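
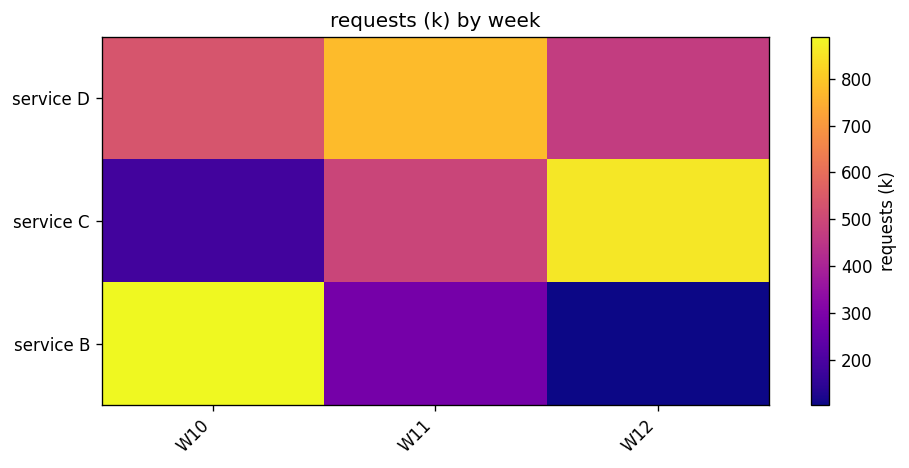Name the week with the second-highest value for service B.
Top 3 for service B: W10 ≈ 900, W11 ≈ 300, W12 ≈ 100.

W11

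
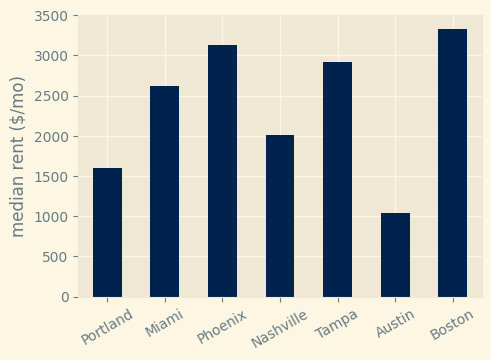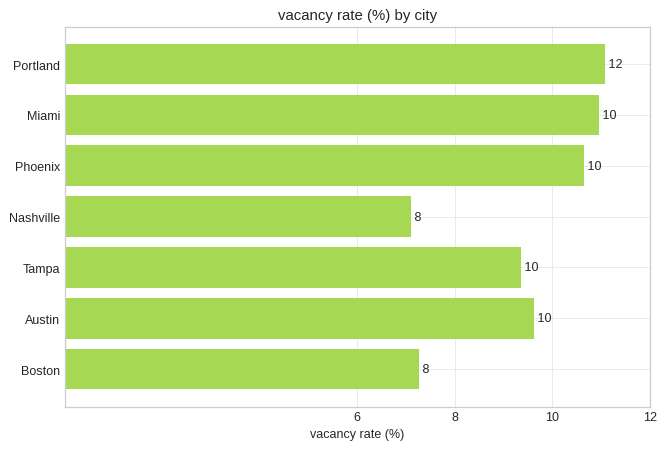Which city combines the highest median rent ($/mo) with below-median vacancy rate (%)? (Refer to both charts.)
Boston

Chart 2 median vacancy rate (%) ≈ 10; below-median cities: Nashville, Tampa, Boston. Among those, Boston has the highest median rent ($/mo) (≈ 3500).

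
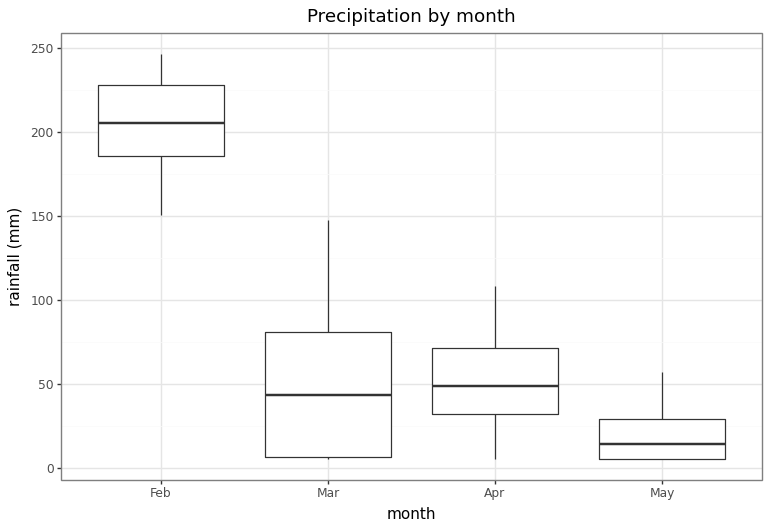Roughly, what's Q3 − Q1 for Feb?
≈ 40

Q3 ≈ 220, Q1 ≈ 180; IQR ≈ 40.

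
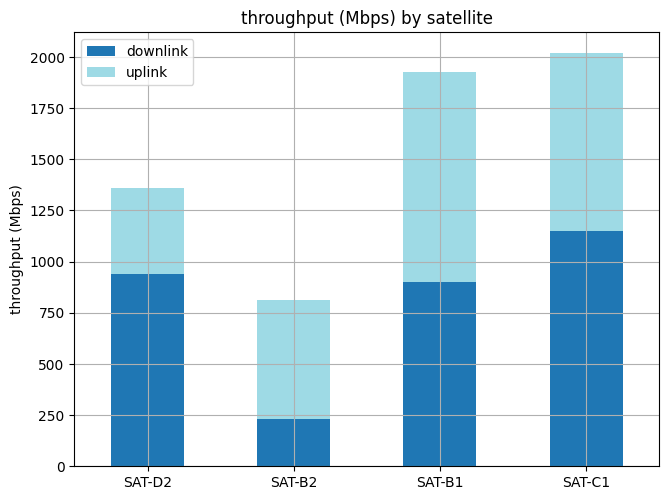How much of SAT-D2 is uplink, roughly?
≈ 400

uplink top ≈ 1400, bottom ≈ 1000; segment ≈ 400.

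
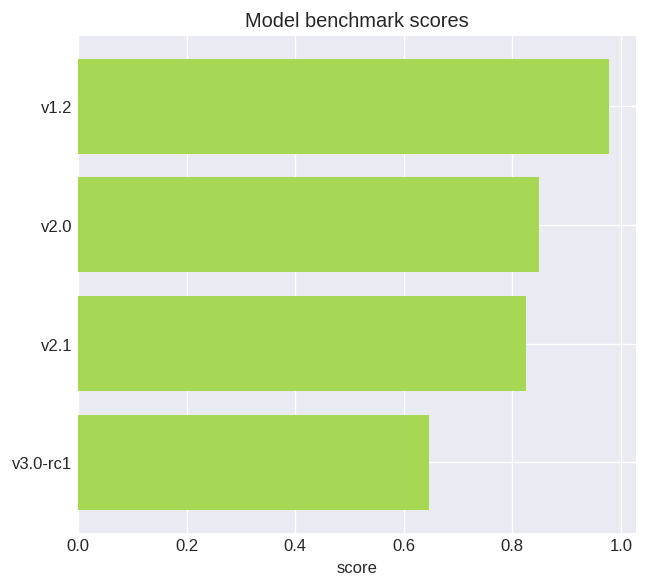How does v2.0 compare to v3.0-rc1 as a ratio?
v2.0 ≈ 0.8, v3.0-rc1 ≈ 0.6; 0.8/0.6 ≈ 1.33.

≈ 1.33×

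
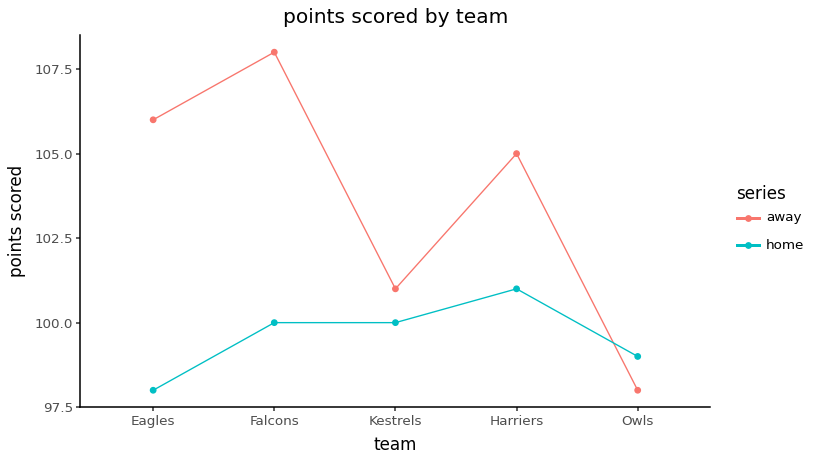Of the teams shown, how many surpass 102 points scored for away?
Above 102: Eagles, Falcons, Harriers.

3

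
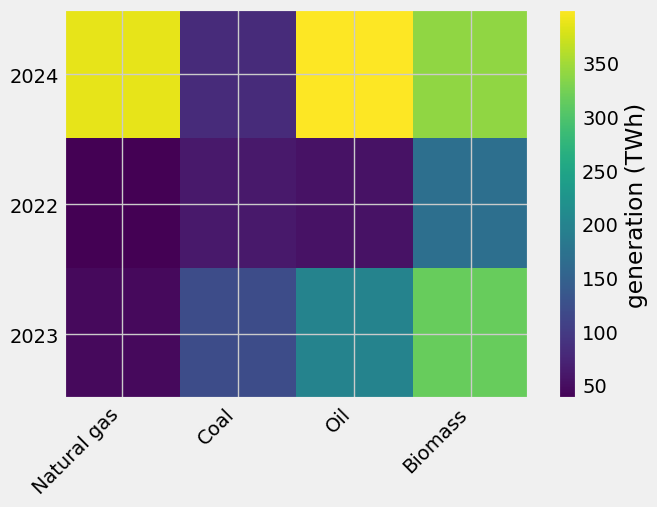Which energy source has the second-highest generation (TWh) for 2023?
Oil

Top 3 for 2023: Biomass ≈ 300, Oil ≈ 200, Coal ≈ 100.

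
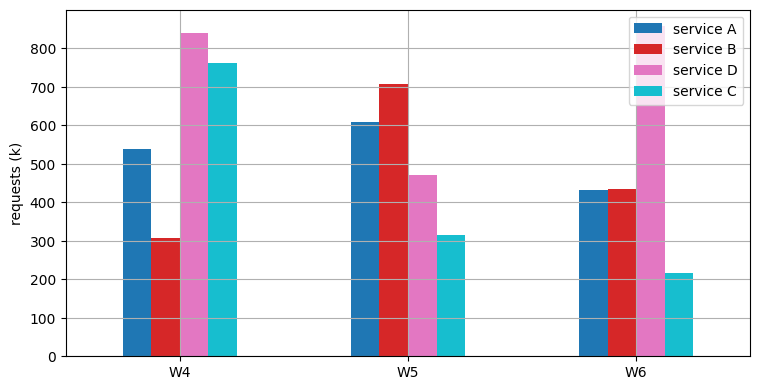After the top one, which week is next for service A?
W4

Top 3 for service A: W5 ≈ 600, W4 ≈ 500, W6 ≈ 400.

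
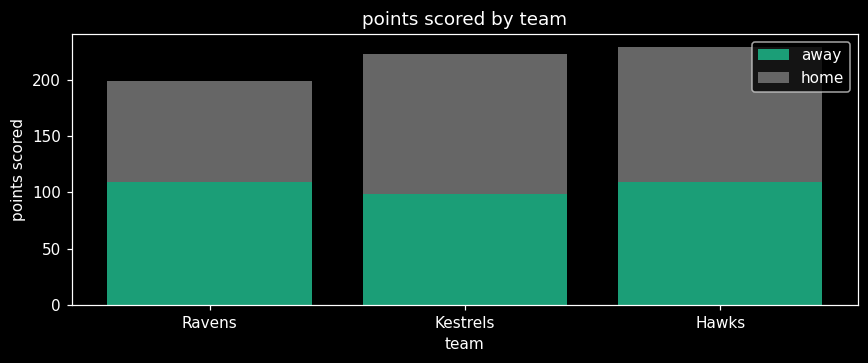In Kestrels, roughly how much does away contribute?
≈ 100

away top ≈ 100, bottom ≈ 0; segment ≈ 100.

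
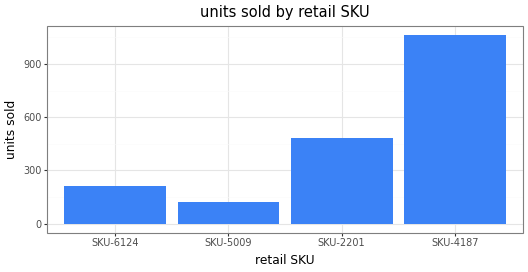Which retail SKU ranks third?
Top 4: SKU-4187 ≈ 1100, SKU-2201 ≈ 500, SKU-6124 ≈ 200, SKU-5009 ≈ 100.

SKU-6124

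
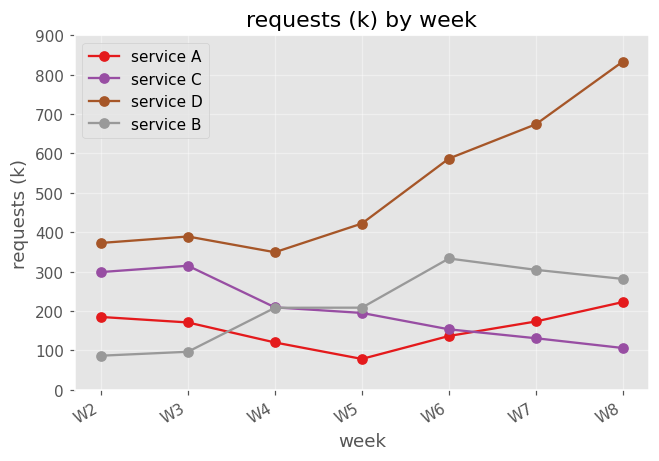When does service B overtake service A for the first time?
W4

W3: service B ≈ 100 vs service A ≈ 200 (not yet); W4: service B ≈ 200 vs service A ≈ 100 (first crossover).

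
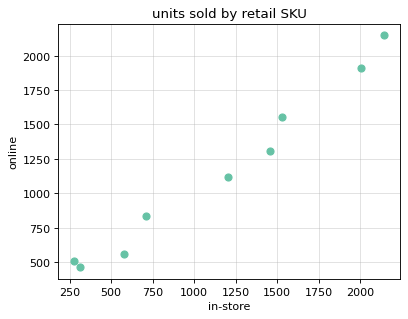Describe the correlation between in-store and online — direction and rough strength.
Points are positively correlated; strong (|r| ≈ 1.0).

positive, strong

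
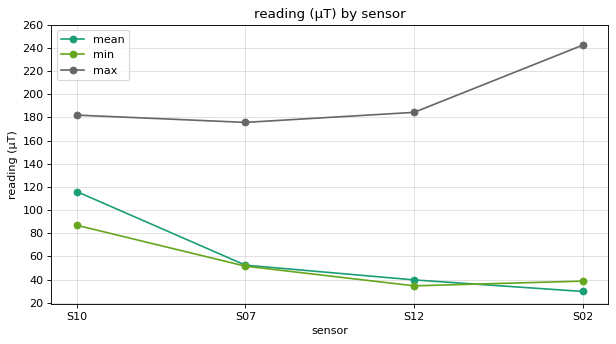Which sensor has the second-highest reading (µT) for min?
Top 3 for min: S10 ≈ 80, S07 ≈ 60, S02 ≈ 40.

S07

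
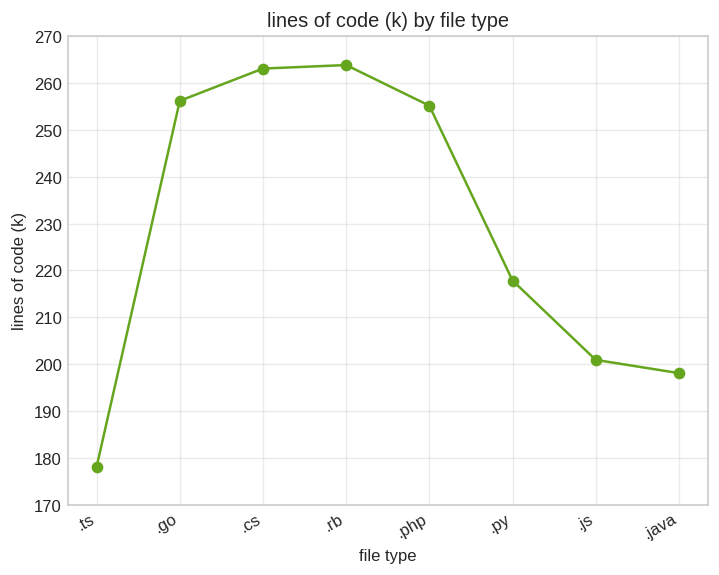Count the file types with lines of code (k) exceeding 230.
Above 230: .go, .cs, .rb, .php.

4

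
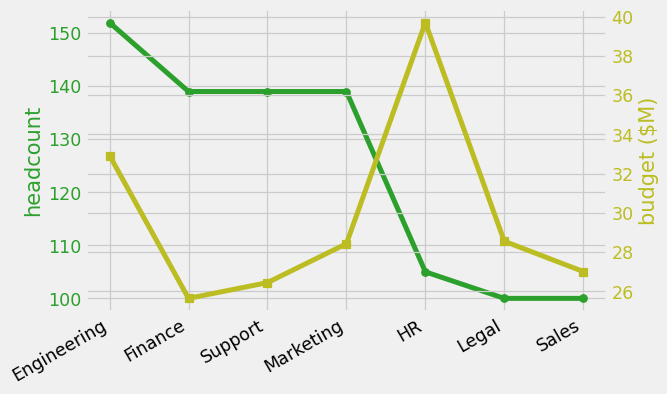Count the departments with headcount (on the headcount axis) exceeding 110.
Above 110: Engineering, Finance, Support, Marketing.

4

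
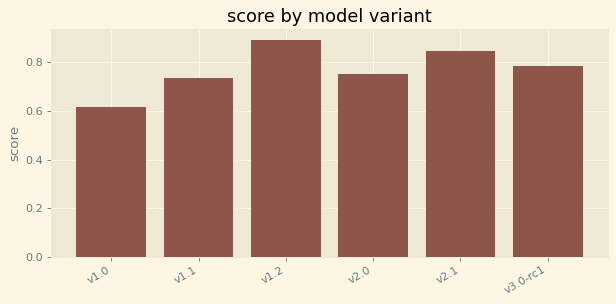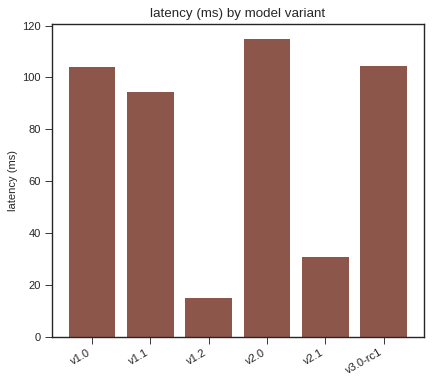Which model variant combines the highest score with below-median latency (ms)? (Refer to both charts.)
Chart 2 median latency (ms) ≈ 100; below-median model variants: v1.1, v1.2, v2.1. Among those, v1.2 has the highest score (≈ 0.9).

v1.2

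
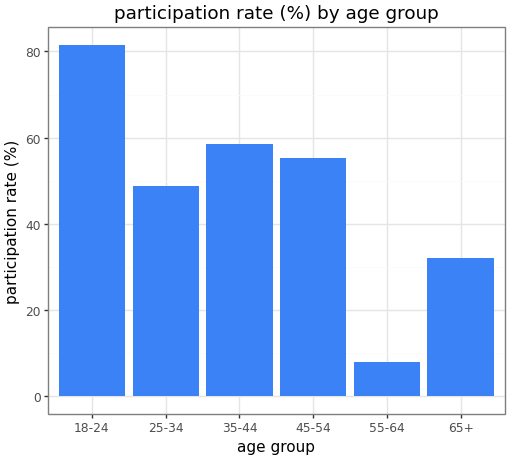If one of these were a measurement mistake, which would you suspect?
55-64 ≈ 10; the rest sit between ≈ 30 and ≈ 80.

55-64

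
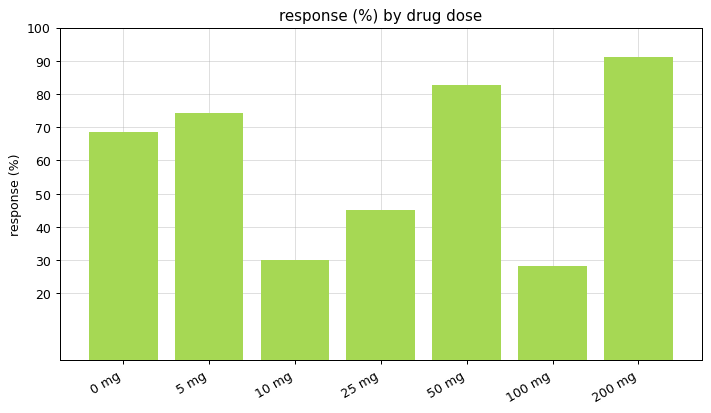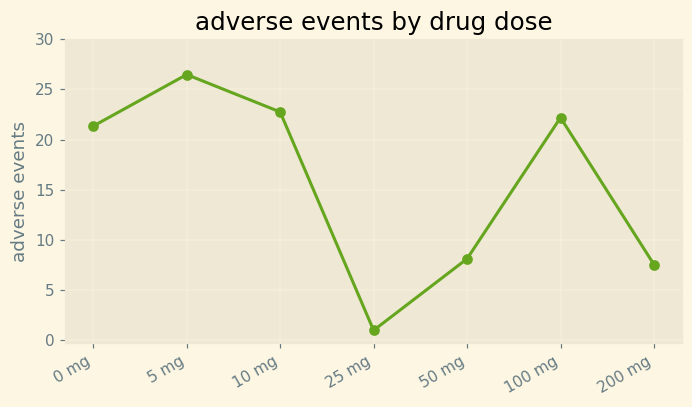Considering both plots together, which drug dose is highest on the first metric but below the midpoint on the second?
Chart 2 median adverse events ≈ 20; below-median drug doses: 25 mg, 50 mg, 200 mg. Among those, 200 mg has the highest response (%) (≈ 90).

200 mg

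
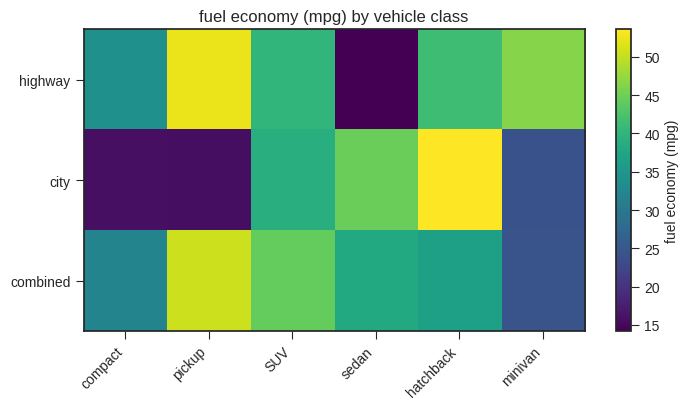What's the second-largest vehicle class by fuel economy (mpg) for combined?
Top 3 for combined: pickup ≈ 50, SUV ≈ 45, sedan ≈ 40.

SUV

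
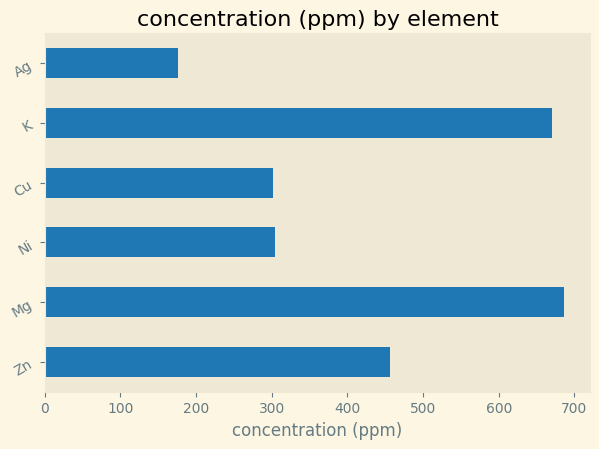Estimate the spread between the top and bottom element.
≈ 500

Max Mg ≈ 700, min Ag ≈ 200; range ≈ 500.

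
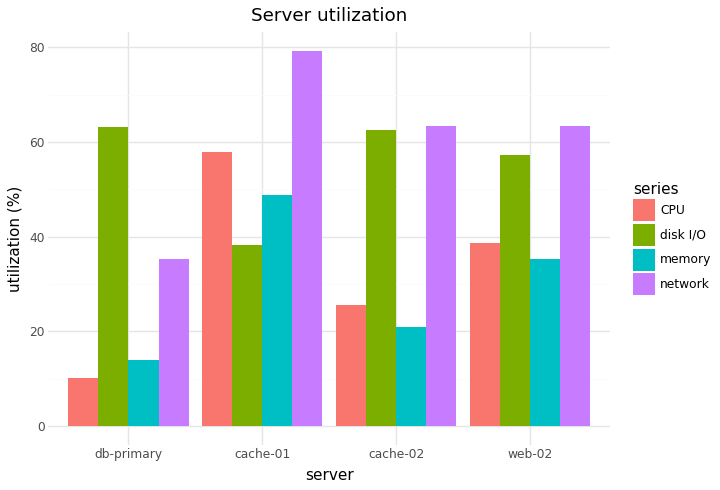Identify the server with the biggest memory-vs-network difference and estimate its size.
cache-02, ≈ 40 %

cache-02: memory ≈ 20, network ≈ 60 → gap ≈ 40. Next-largest (cache-01) is only ≈ 30.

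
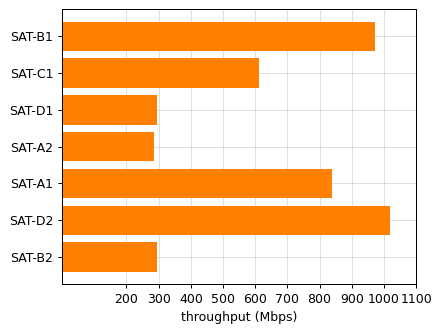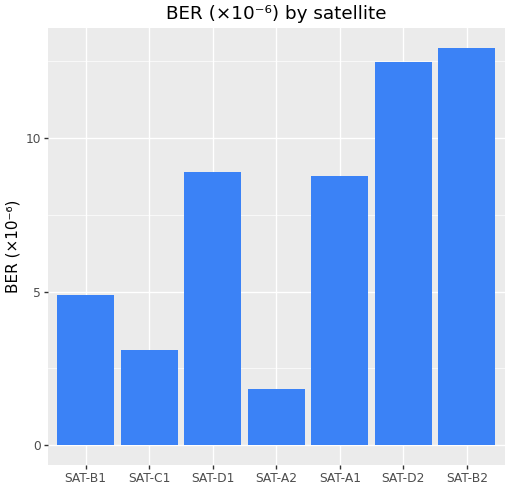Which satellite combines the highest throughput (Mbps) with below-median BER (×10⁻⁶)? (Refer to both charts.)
Chart 2 median BER (×10⁻⁶) ≈ 8; below-median satellites: SAT-B1, SAT-C1, SAT-A2. Among those, SAT-B1 has the highest throughput (Mbps) (≈ 1000).

SAT-B1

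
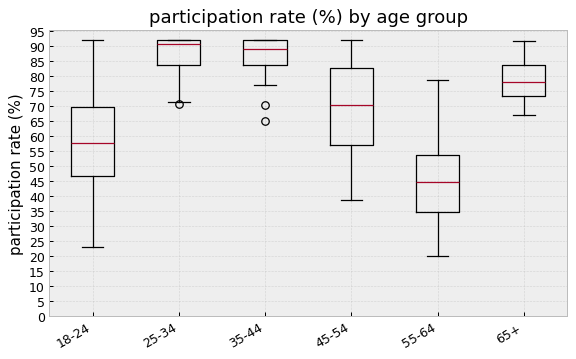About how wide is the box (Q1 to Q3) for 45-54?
≈ 30

Q3 ≈ 85, Q1 ≈ 55; IQR ≈ 30.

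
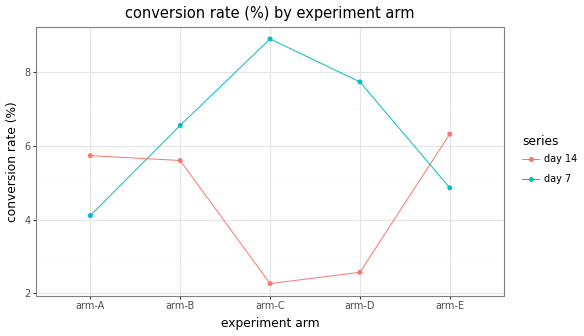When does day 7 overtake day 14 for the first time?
arm-B

arm-A: day 7 ≈ 4 vs day 14 ≈ 6 (not yet); arm-B: day 7 ≈ 7 vs day 14 ≈ 6 (first crossover).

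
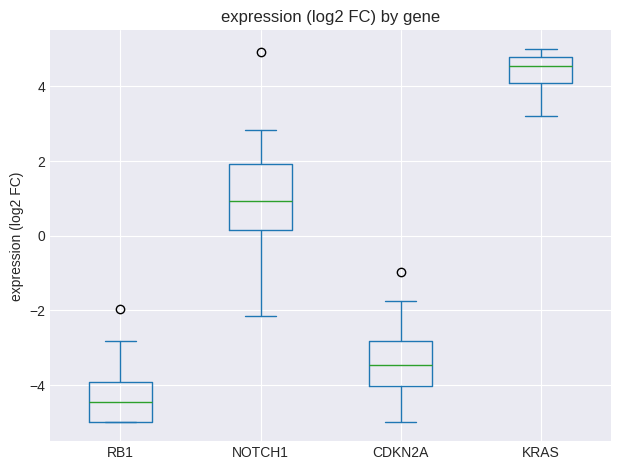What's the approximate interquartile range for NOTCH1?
≈ 2

Q3 ≈ 2, Q1 ≈ 0; IQR ≈ 2.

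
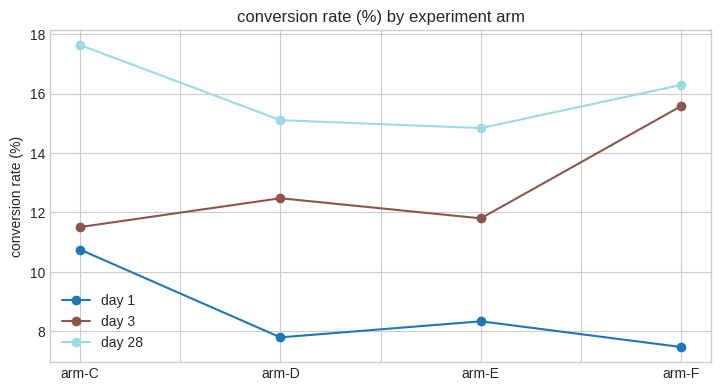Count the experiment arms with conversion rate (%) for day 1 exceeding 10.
Above 10: arm-C.

1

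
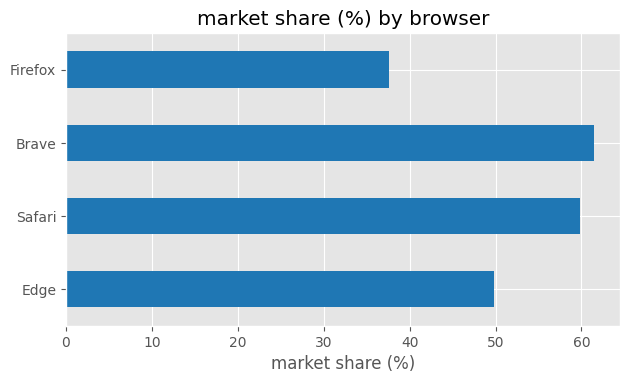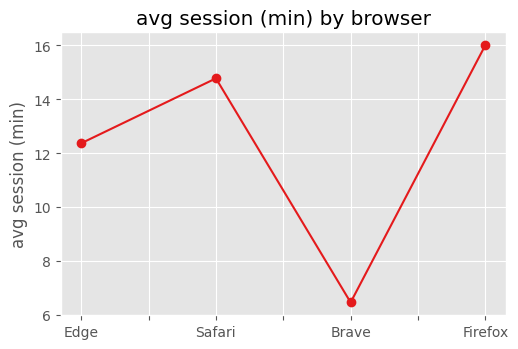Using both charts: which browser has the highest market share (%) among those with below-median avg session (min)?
Brave

Chart 2 median avg session (min) ≈ 14; below-median browsers: Edge, Brave. Among those, Brave has the highest market share (%) (≈ 60).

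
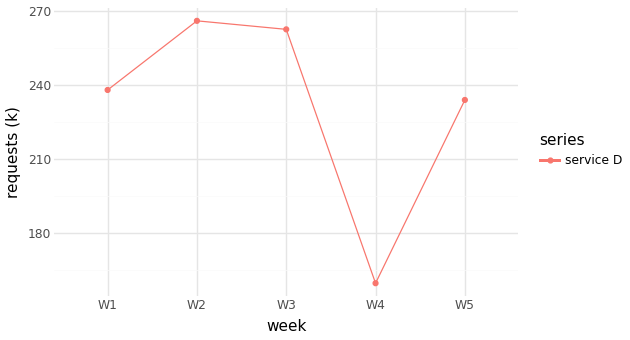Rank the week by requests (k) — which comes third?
Top 4: W2 ≈ 270, W3 ≈ 260, W1 ≈ 240, W5 ≈ 230.

W1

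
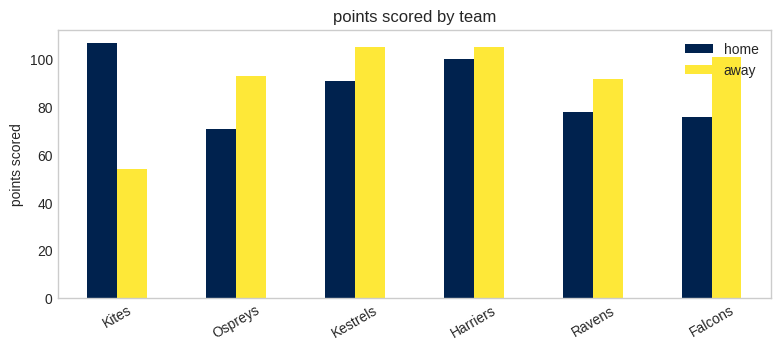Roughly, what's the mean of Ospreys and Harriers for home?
≈ 85

(70 + 100) / 2 ≈ 85.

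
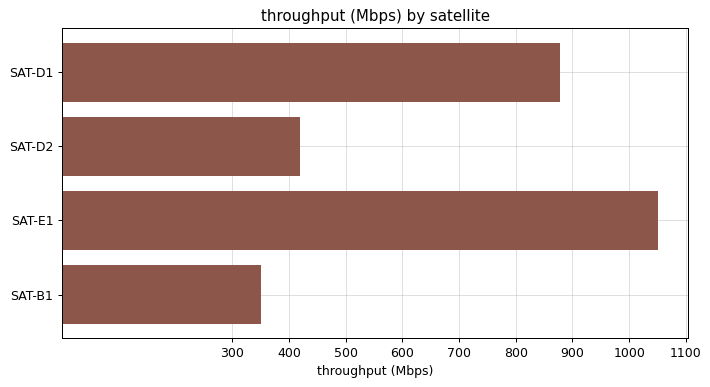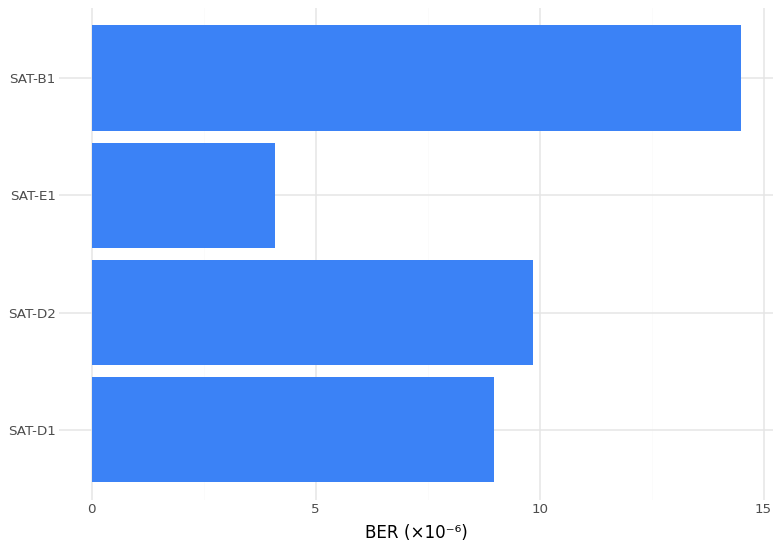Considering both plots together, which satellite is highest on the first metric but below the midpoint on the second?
SAT-E1

Chart 2 median BER (×10⁻⁶) ≈ 10; below-median satellites: SAT-D1, SAT-E1. Among those, SAT-E1 has the highest throughput (Mbps) (≈ 1100).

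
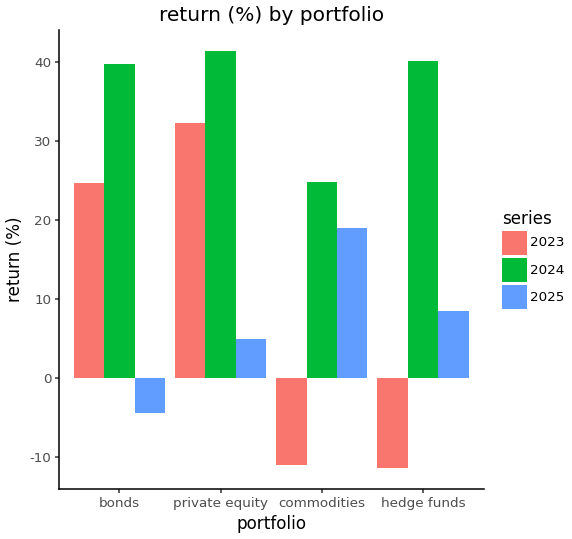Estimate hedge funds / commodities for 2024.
≈ 1.6×

hedge funds ≈ 40, commodities ≈ 25; 40/25 ≈ 1.6.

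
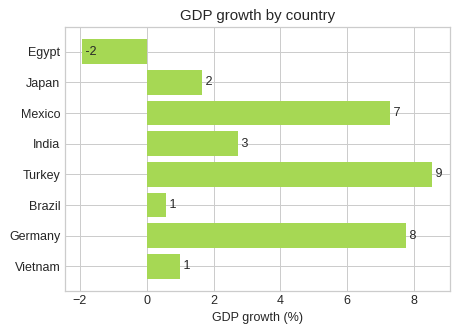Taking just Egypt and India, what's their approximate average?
(-2 + 3) / 2 ≈ 0.

≈ 0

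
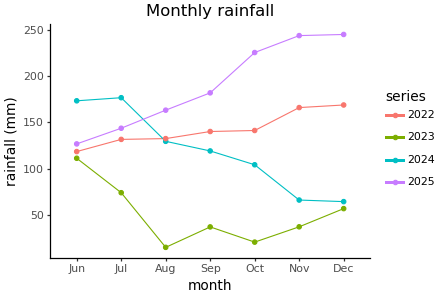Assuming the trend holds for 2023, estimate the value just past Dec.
≈ 80

Last three: 20, 40, 60 → slope ≈ 20/step → next ≈ 80.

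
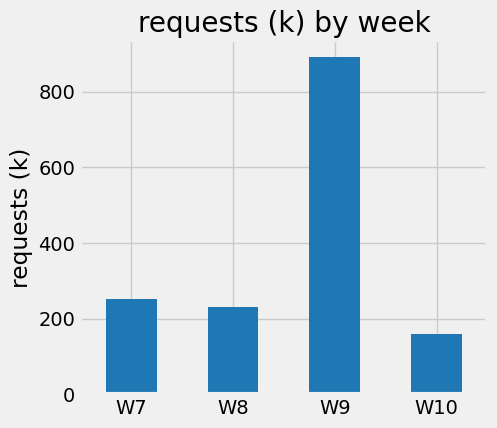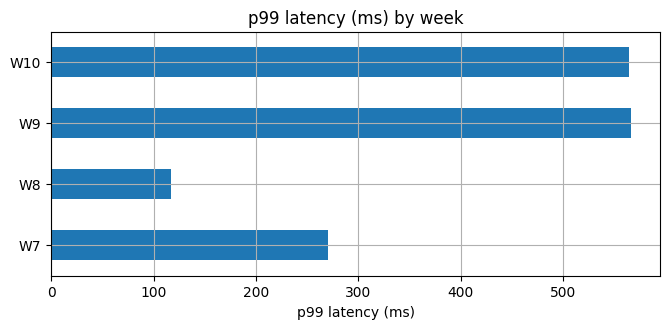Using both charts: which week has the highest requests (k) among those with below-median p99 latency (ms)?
Chart 2 median p99 latency (ms) ≈ 400; below-median weeks: W7, W8. Among those, W7 has the highest requests (k) (≈ 300).

W7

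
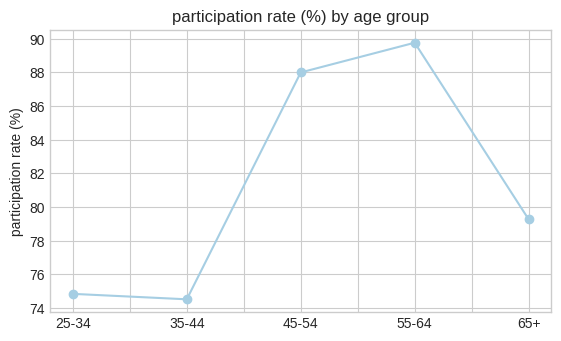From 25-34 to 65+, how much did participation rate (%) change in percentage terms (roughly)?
25-34 ≈ 74, 65+ ≈ 80; (80 − 74) / 74 ≈ +8.1%.

≈ +8.1%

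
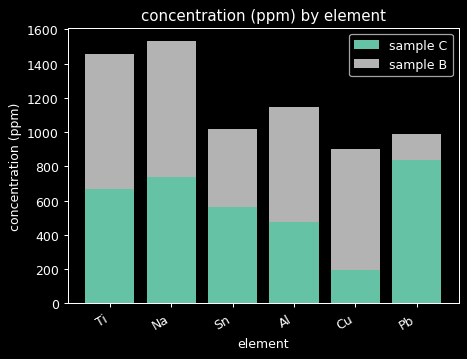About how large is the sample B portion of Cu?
sample B top ≈ 1000, bottom ≈ 200; segment ≈ 800.

≈ 800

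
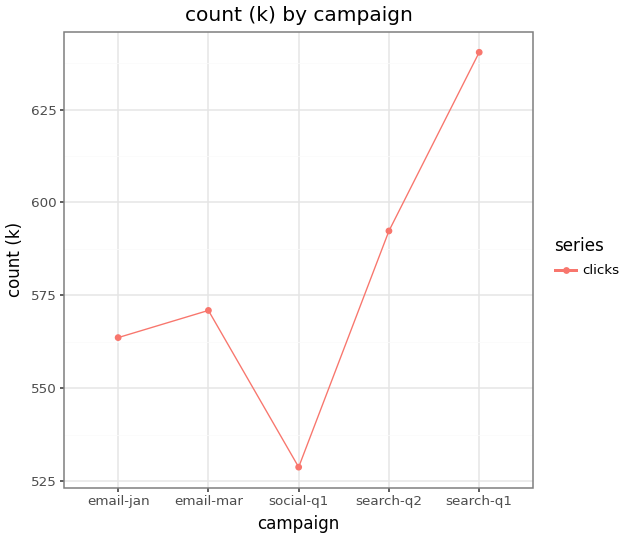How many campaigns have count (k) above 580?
2

Above 580: search-q2, search-q1.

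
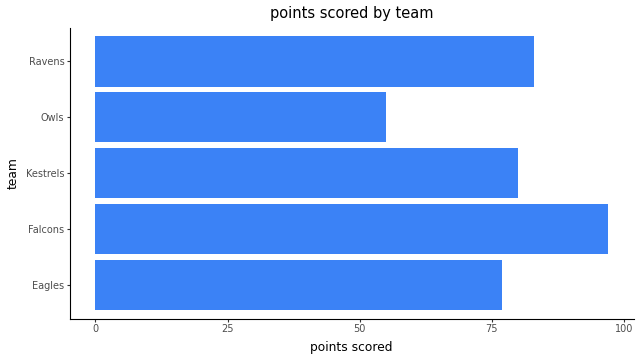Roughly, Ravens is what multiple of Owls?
≈ 1.33×

Ravens ≈ 80, Owls ≈ 60; 80/60 ≈ 1.33.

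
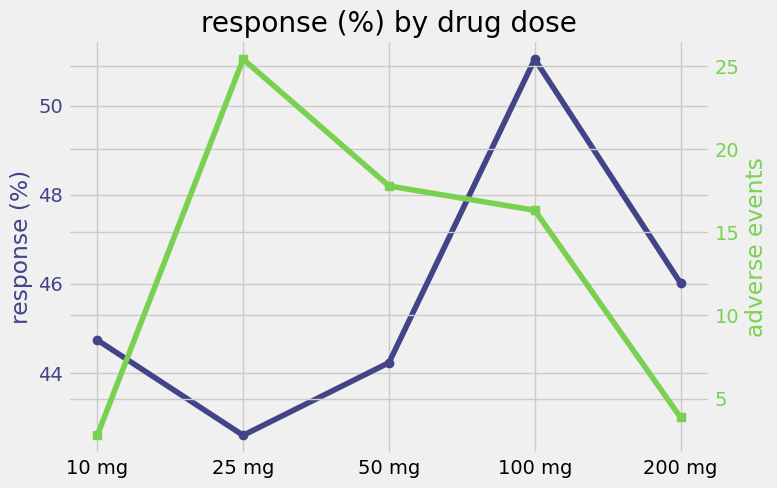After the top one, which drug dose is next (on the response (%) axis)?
Top 3 (on the response (%) axis): 100 mg ≈ 51, 200 mg ≈ 46, 10 mg ≈ 45.

200 mg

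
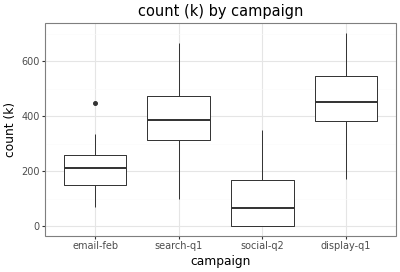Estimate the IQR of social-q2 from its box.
Q3 ≈ 150, Q1 ≈ 0; IQR ≈ 150.

≈ 150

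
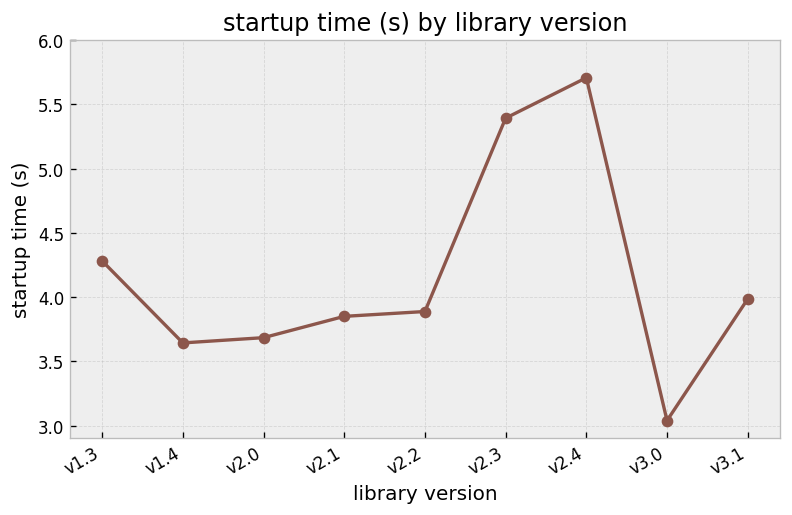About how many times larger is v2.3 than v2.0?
≈ 1.57×

v2.3 ≈ 5.5, v2.0 ≈ 3.5; 5.5/3.5 ≈ 1.57.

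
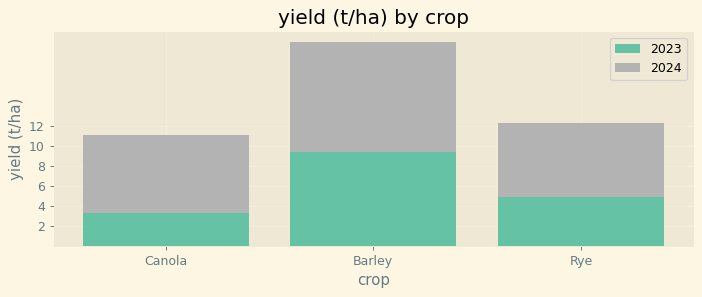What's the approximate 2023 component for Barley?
2023 top ≈ 10, bottom ≈ 0; segment ≈ 10.

≈ 10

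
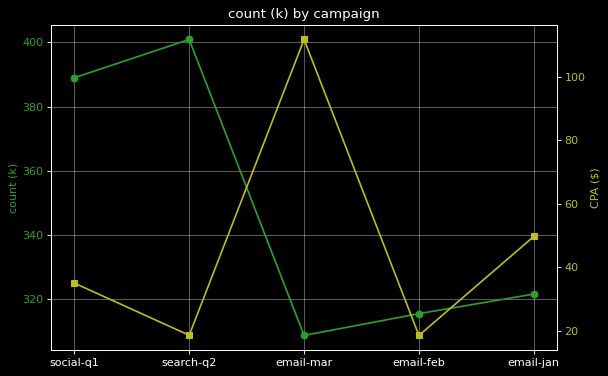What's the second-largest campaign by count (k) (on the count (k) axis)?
social-q1

Top 3 (on the count (k) axis): search-q2 ≈ 400, social-q1 ≈ 390, email-jan ≈ 320.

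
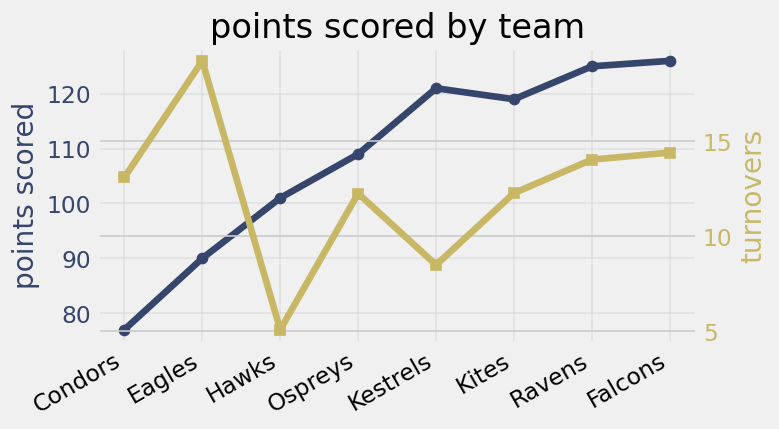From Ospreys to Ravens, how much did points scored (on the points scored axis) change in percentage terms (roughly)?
≈ +13.6%

Ospreys ≈ 110, Ravens ≈ 125; (125 − 110) / 110 ≈ +13.6%.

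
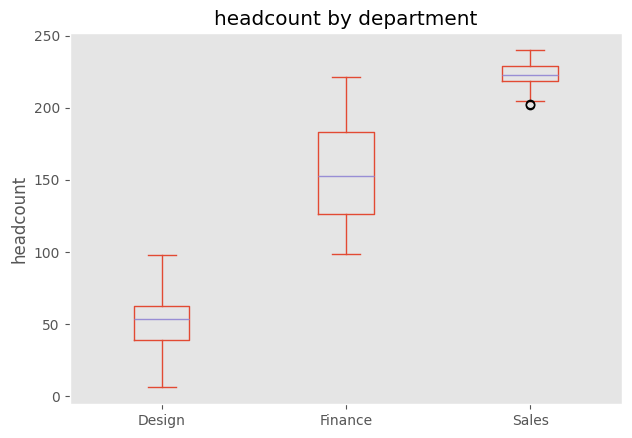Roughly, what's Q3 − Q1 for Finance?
Q3 ≈ 180, Q1 ≈ 120; IQR ≈ 60.

≈ 60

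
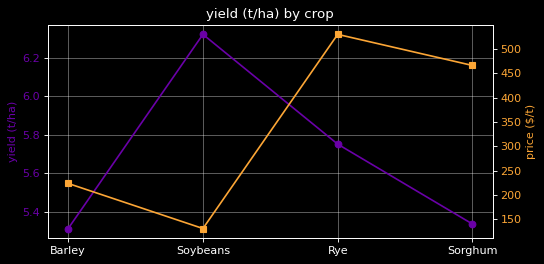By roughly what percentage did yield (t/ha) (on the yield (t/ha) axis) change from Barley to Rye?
Barley ≈ 5.3, Rye ≈ 5.8; (5.8 − 5.3) / 5.3 ≈ +9.4%.

≈ +9.4%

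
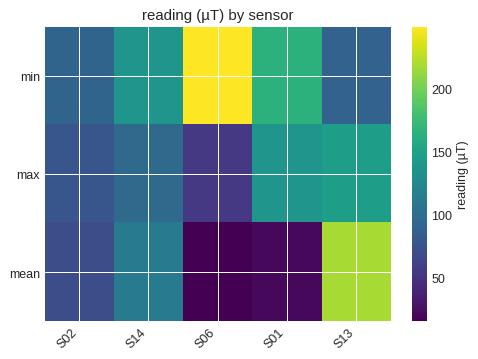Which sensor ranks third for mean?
Top 4 for mean: S13 ≈ 220, S14 ≈ 120, S02 ≈ 80, S01 ≈ 20.

S02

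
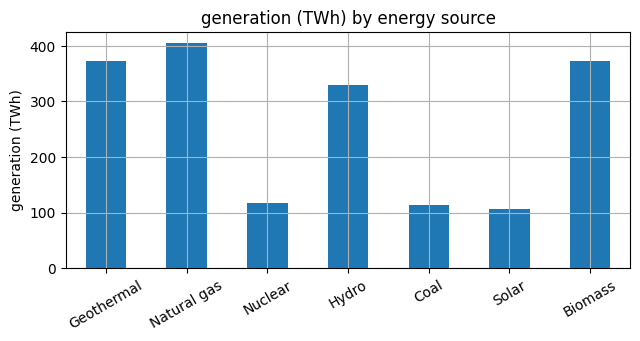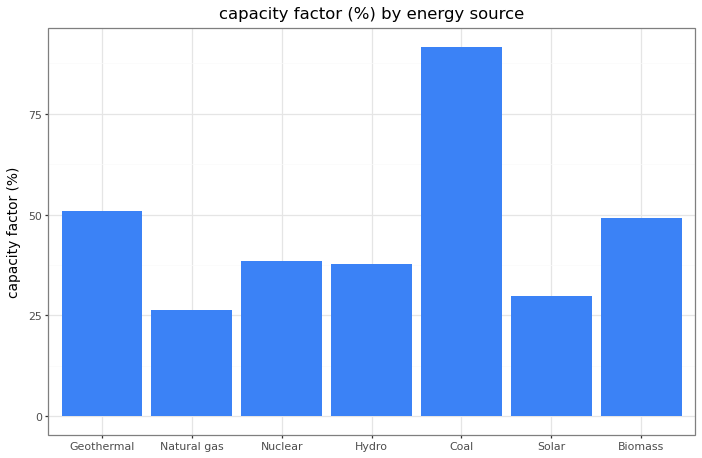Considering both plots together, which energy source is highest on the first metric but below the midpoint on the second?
Chart 2 median capacity factor (%) ≈ 40; below-median energy sources: Natural gas, Hydro, Solar. Among those, Natural gas has the highest generation (TWh) (≈ 400).

Natural gas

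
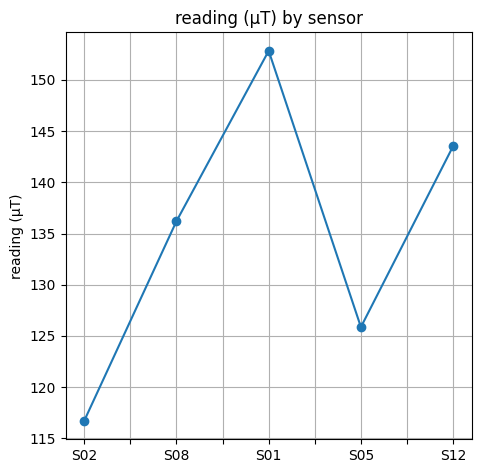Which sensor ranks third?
Top 4: S01 ≈ 155, S12 ≈ 145, S08 ≈ 135, S05 ≈ 125.

S08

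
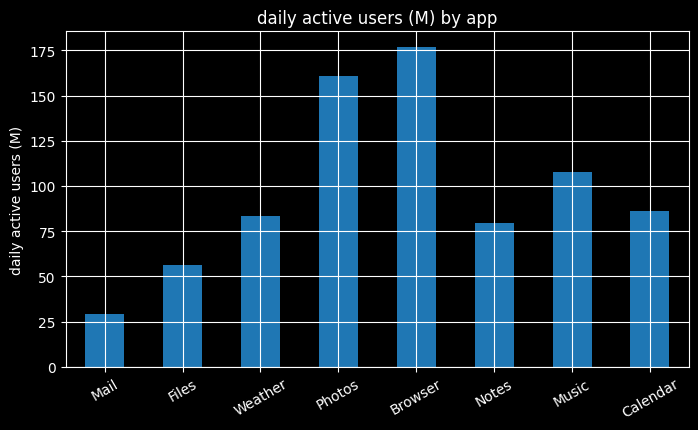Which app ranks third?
Music

Top 4: Browser ≈ 180, Photos ≈ 160, Music ≈ 100, Calendar ≈ 80.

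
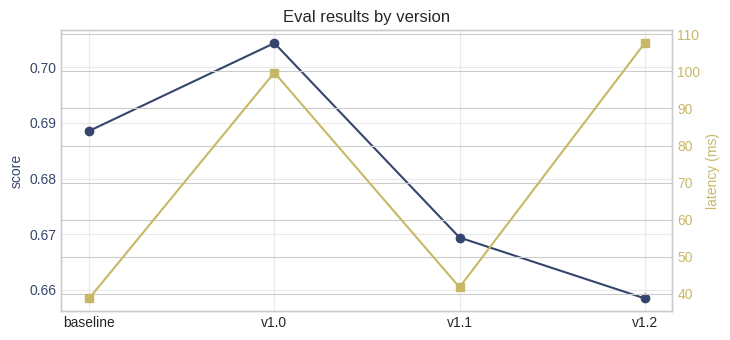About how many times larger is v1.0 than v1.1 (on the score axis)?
v1.0 ≈ 0.70, v1.1 ≈ 0.67; 0.70/0.67 ≈ 1.04.

≈ 1.04×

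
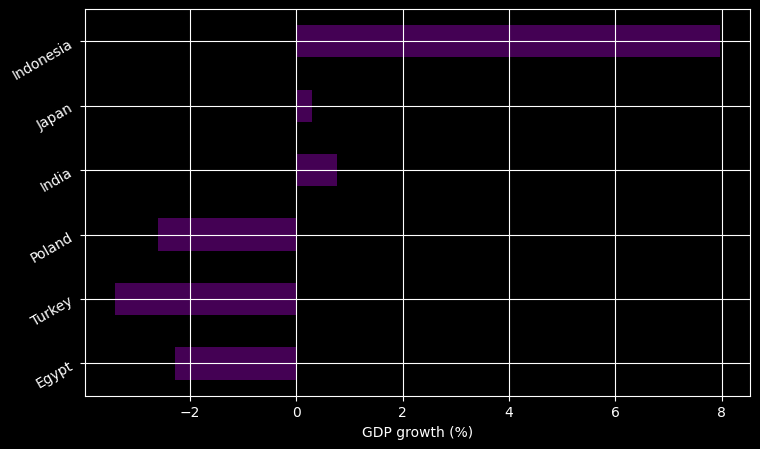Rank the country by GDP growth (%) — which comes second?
Top 3: Indonesia ≈ 8, India ≈ 1, Japan ≈ 0.

India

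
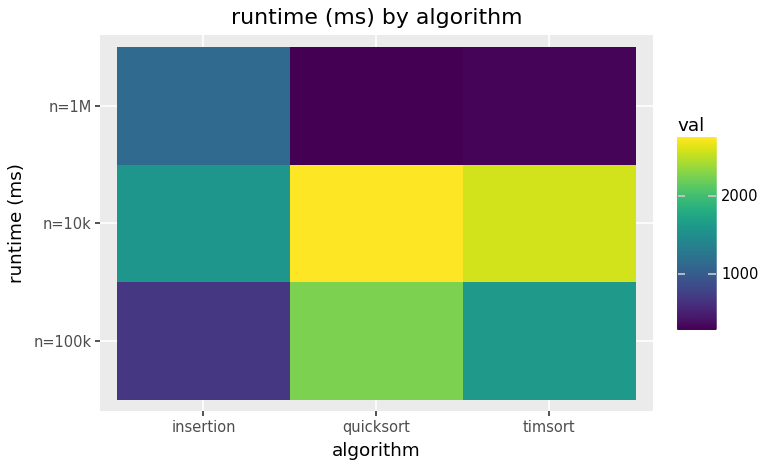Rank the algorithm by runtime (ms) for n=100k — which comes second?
timsort

Top 3 for n=100k: quicksort ≈ 2500, timsort ≈ 1500, insertion ≈ 500.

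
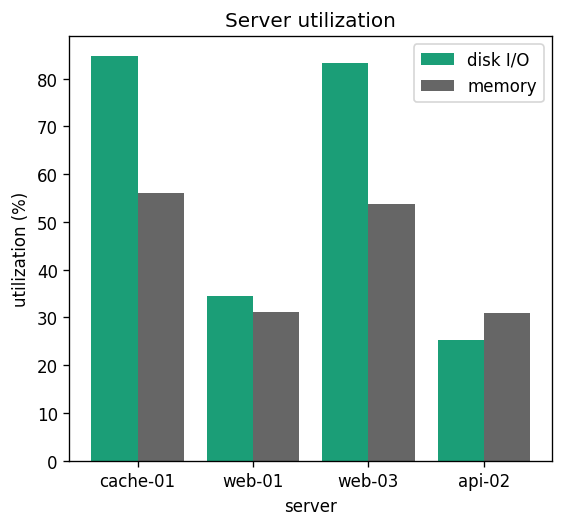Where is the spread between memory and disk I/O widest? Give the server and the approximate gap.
web-03, ≈ 30 %

web-03: memory ≈ 50, disk I/O ≈ 80 → gap ≈ 30. Next-largest (cache-01) is only ≈ 20.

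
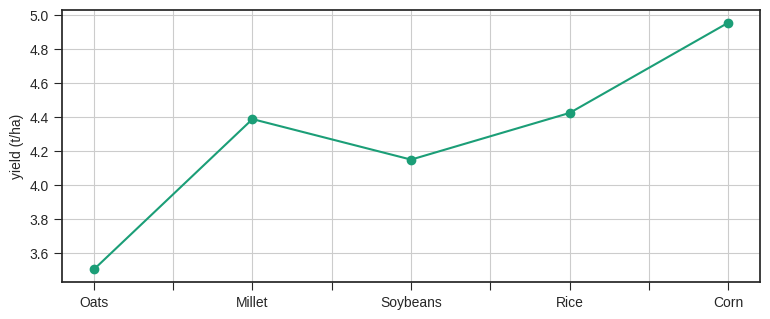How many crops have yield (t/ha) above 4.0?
4

Above 4.0: Millet, Soybeans, Rice, Corn.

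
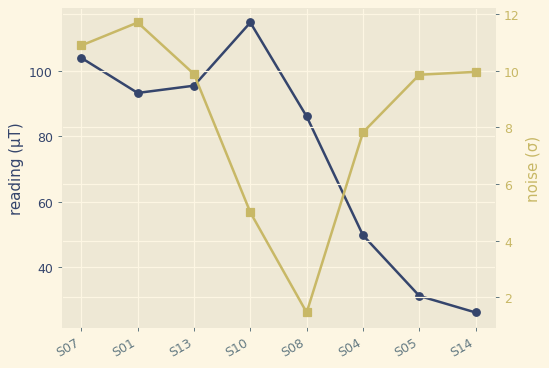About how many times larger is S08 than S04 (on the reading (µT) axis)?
≈ 1.8×

S08 ≈ 90, S04 ≈ 50; 90/50 ≈ 1.8.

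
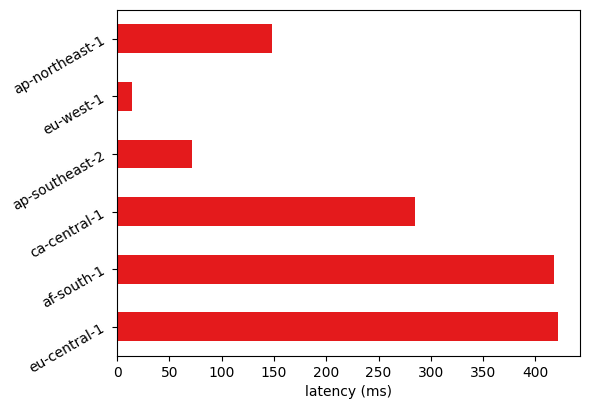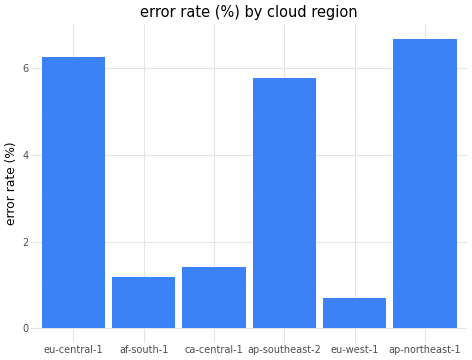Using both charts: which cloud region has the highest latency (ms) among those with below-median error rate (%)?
Chart 2 median error rate (%) ≈ 4; below-median cloud regions: af-south-1, ca-central-1, eu-west-1. Among those, af-south-1 has the highest latency (ms) (≈ 400).

af-south-1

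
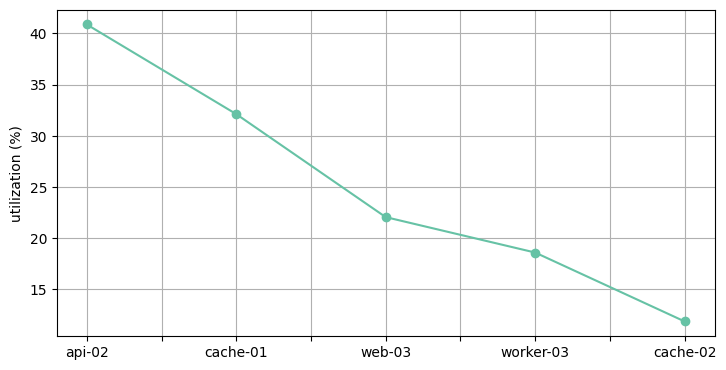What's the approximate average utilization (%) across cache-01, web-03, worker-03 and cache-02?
≈ 20

(30 + 20 + 20 + 10) / 4 ≈ 20.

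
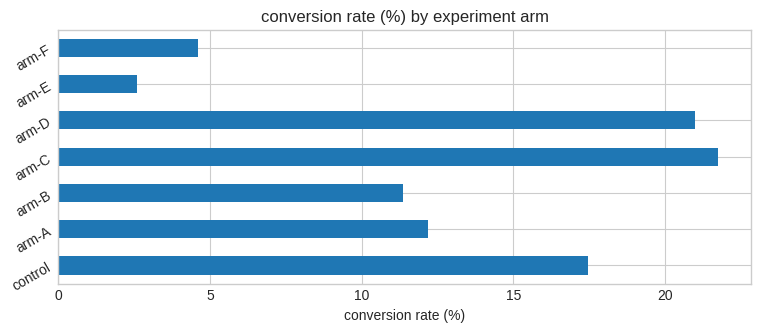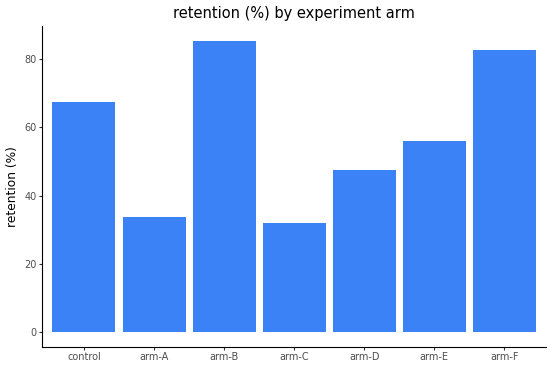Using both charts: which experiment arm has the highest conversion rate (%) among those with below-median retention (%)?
arm-C

Chart 2 median retention (%) ≈ 60; below-median experiment arms: arm-A, arm-C, arm-D. Among those, arm-C has the highest conversion rate (%) (≈ 22).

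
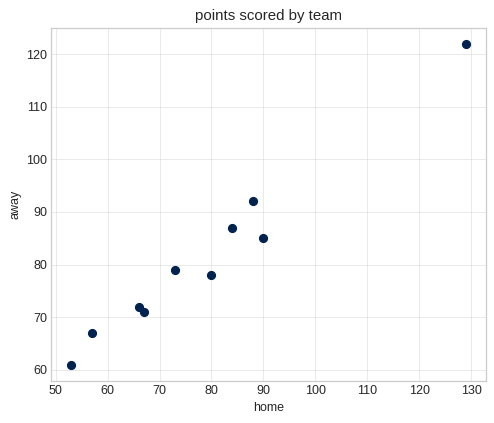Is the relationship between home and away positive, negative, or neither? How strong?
Points are positively correlated; strong (|r| ≈ 1.0).

positive, strong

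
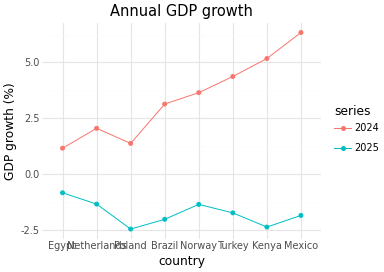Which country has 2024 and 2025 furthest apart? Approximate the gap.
Mexico: 2024 ≈ 6, 2025 ≈ -2 → gap ≈ 8. Next-largest (Kenya) is only ≈ 7.

Mexico, ≈ 8 %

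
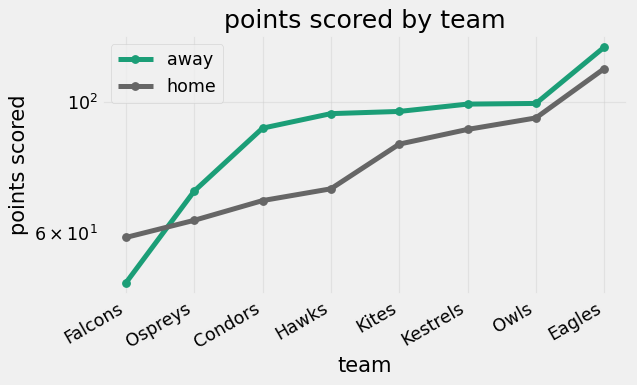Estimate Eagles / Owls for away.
≈ 1.2×

Eagles ≈ 120, Owls ≈ 100; 120/100 ≈ 1.2.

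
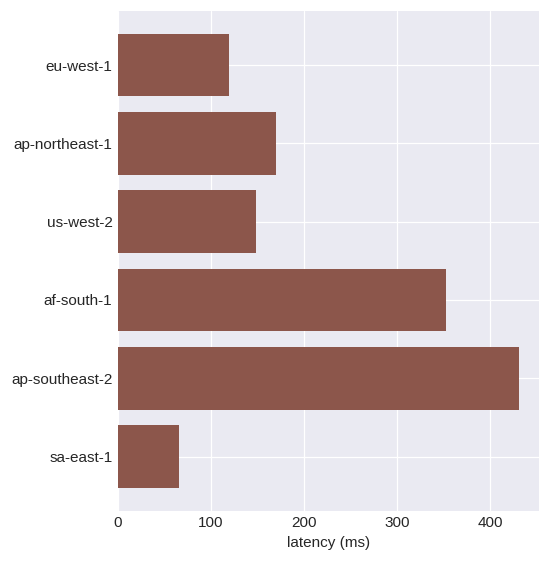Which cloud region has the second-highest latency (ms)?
Top 3: ap-southeast-2 ≈ 450, af-south-1 ≈ 350, ap-northeast-1 ≈ 150.

af-south-1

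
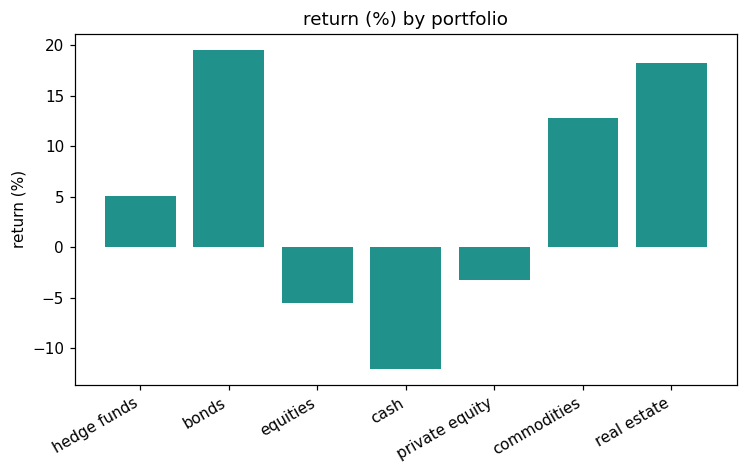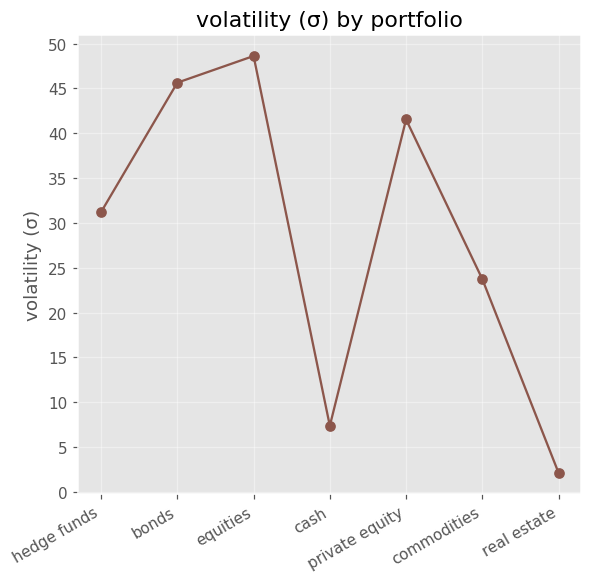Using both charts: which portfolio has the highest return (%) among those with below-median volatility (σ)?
real estate

Chart 2 median volatility (σ) ≈ 30; below-median portfolios: cash, commodities, real estate. Among those, real estate has the highest return (%) (≈ 18).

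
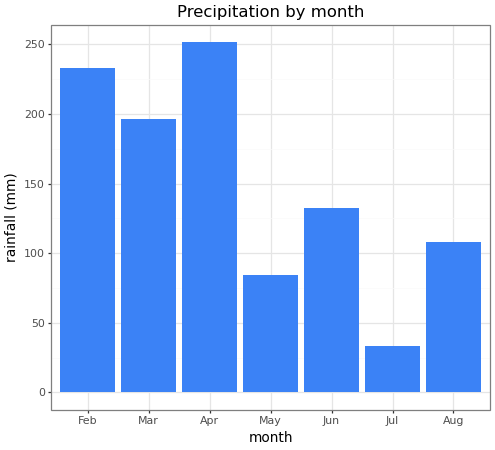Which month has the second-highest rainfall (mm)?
Top 3: Apr ≈ 250, Feb ≈ 225, Mar ≈ 200.

Feb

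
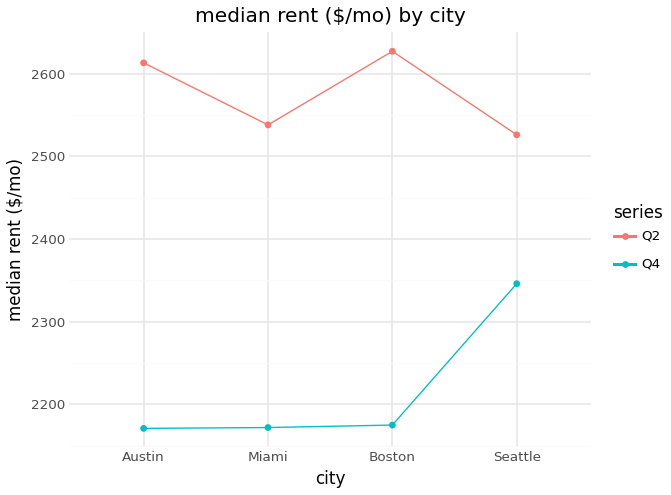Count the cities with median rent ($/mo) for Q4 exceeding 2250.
Above 2250: Seattle.

1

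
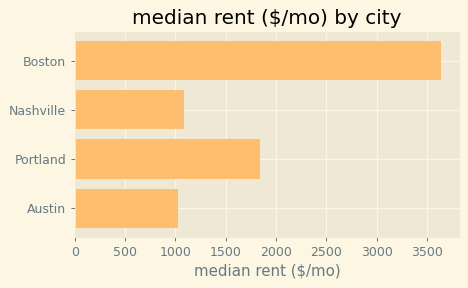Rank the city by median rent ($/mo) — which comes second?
Portland

Top 3: Boston ≈ 3500, Portland ≈ 2000, Nashville ≈ 1000.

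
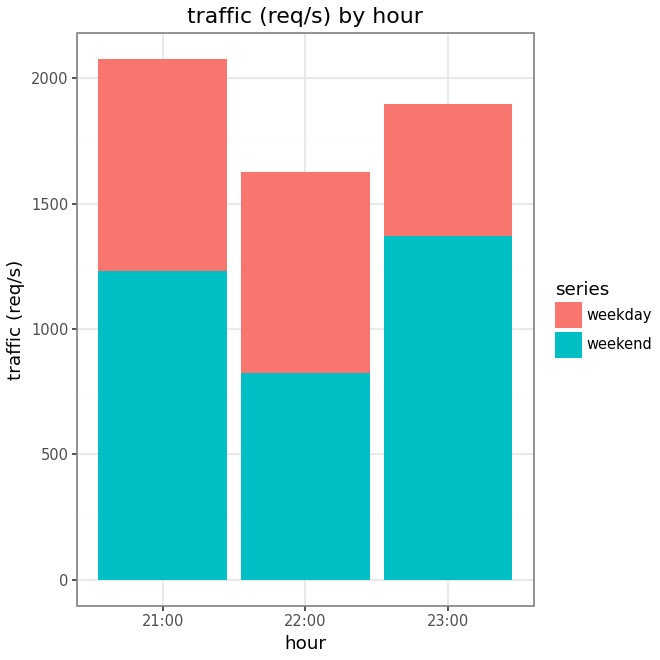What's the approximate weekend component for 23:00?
≈ 1400

weekend top ≈ 1400, bottom ≈ 0; segment ≈ 1400.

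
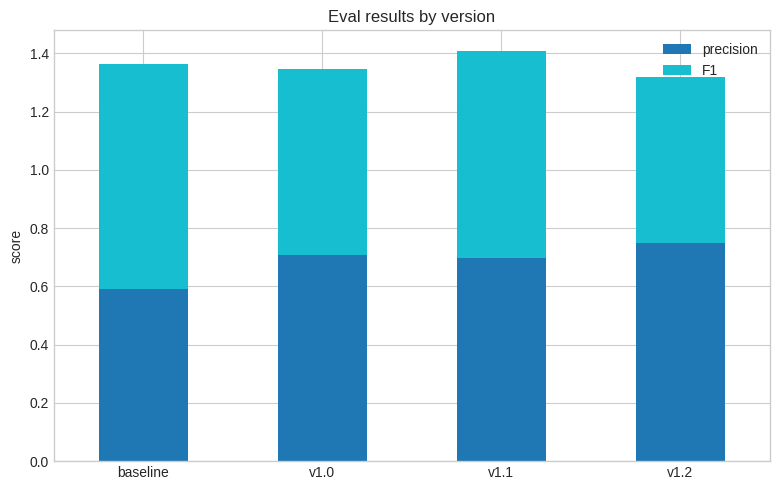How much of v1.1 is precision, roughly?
precision top ≈ 0.6, bottom ≈ 0.0; segment ≈ 0.6.

≈ 0.6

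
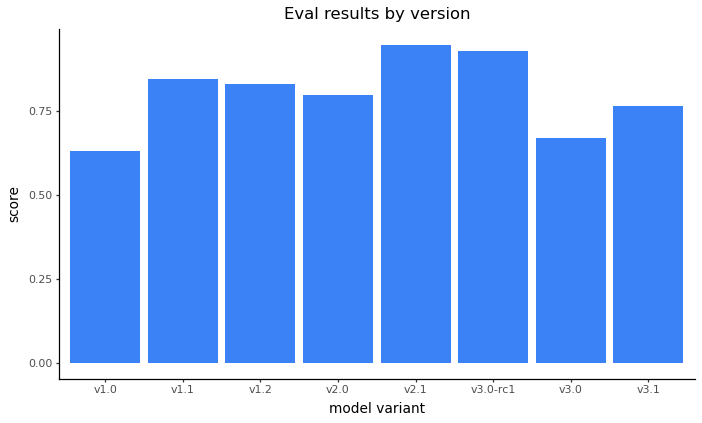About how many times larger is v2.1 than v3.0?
≈ 1.29×

v2.1 ≈ 0.9, v3.0 ≈ 0.7; 0.9/0.7 ≈ 1.29.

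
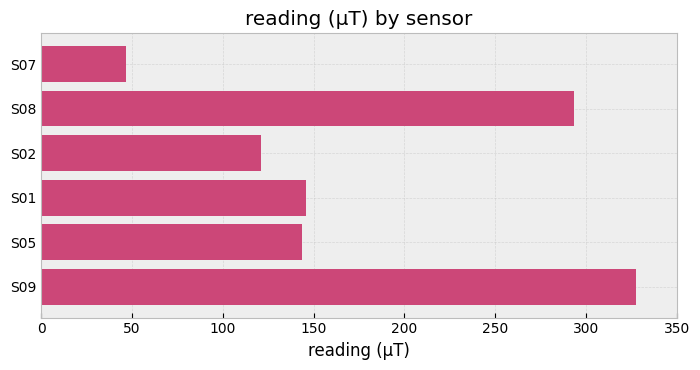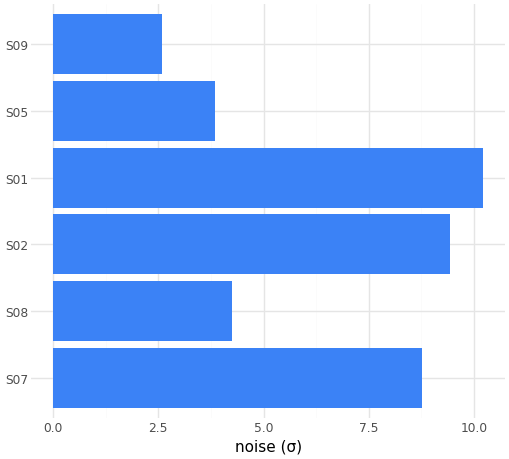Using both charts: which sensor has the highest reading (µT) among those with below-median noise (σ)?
Chart 2 median noise (σ) ≈ 7; below-median sensors: S08, S05, S09. Among those, S09 has the highest reading (µT) (≈ 350).

S09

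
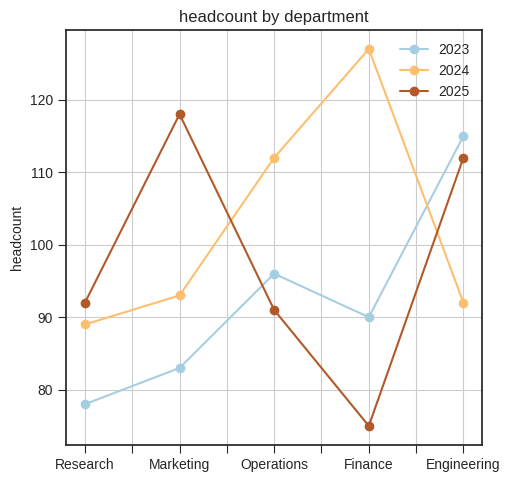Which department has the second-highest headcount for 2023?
Operations

Top 3 for 2023: Engineering ≈ 115, Operations ≈ 95, Finance ≈ 90.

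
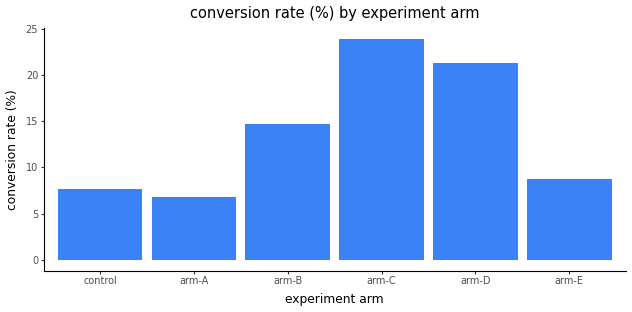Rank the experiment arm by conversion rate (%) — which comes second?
arm-D

Top 3: arm-C ≈ 24, arm-D ≈ 22, arm-B ≈ 14.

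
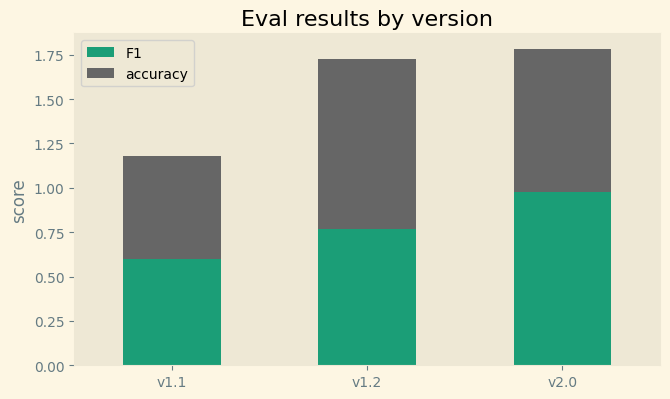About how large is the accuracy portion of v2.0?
≈ 0.8

accuracy top ≈ 1.8, bottom ≈ 1.0; segment ≈ 0.8.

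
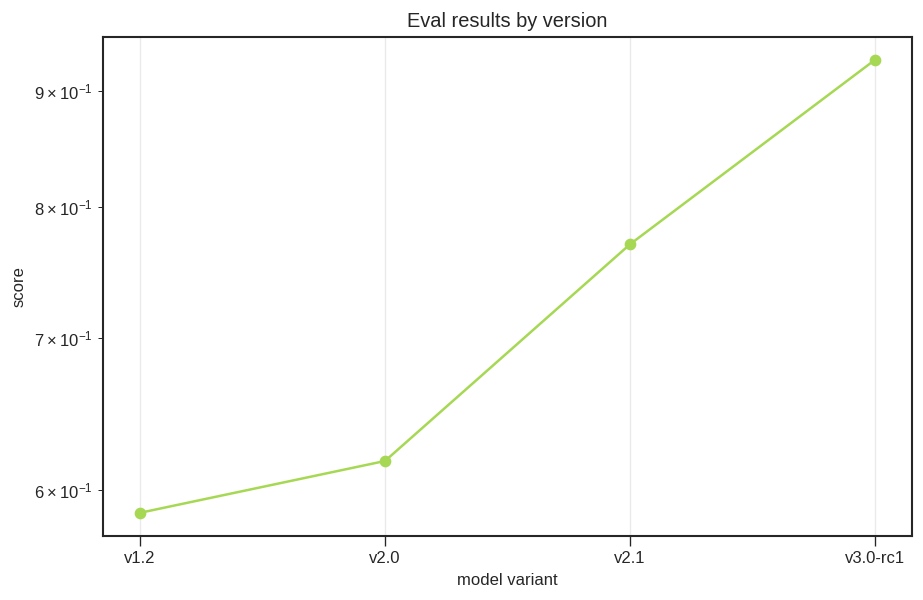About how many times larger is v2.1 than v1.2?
v2.1 ≈ 0.75, v1.2 ≈ 0.60; 0.75/0.60 ≈ 1.25.

≈ 1.25×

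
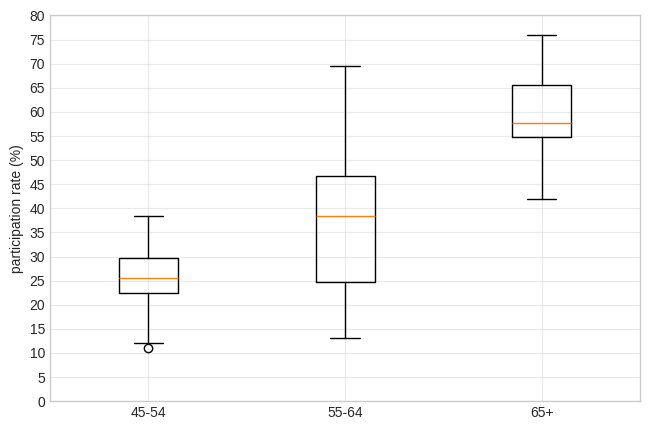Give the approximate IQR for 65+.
Q3 ≈ 65, Q1 ≈ 55; IQR ≈ 10.

≈ 10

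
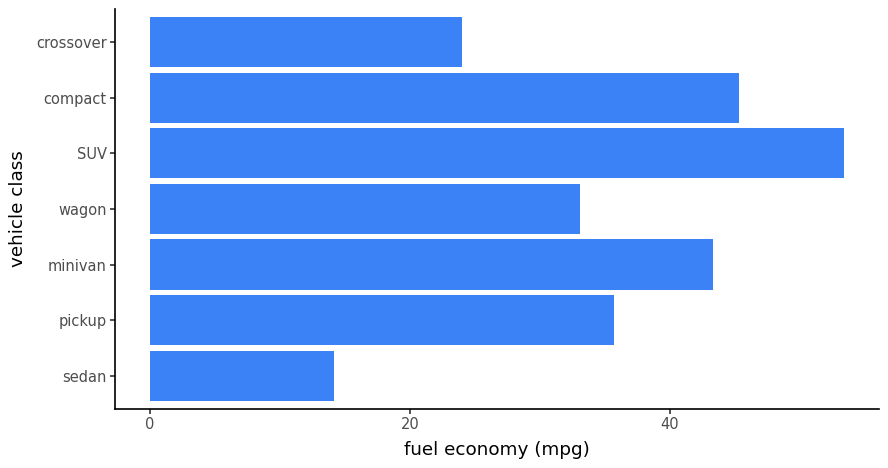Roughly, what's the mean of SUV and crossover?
(55 + 25) / 2 ≈ 40.

≈ 40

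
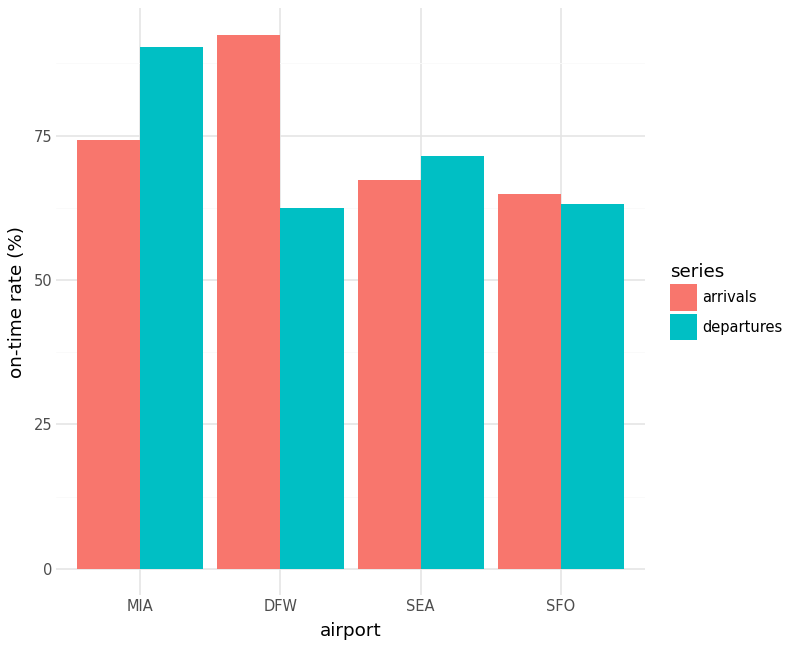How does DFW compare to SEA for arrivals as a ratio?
DFW ≈ 90, SEA ≈ 70; 90/70 ≈ 1.29.

≈ 1.29×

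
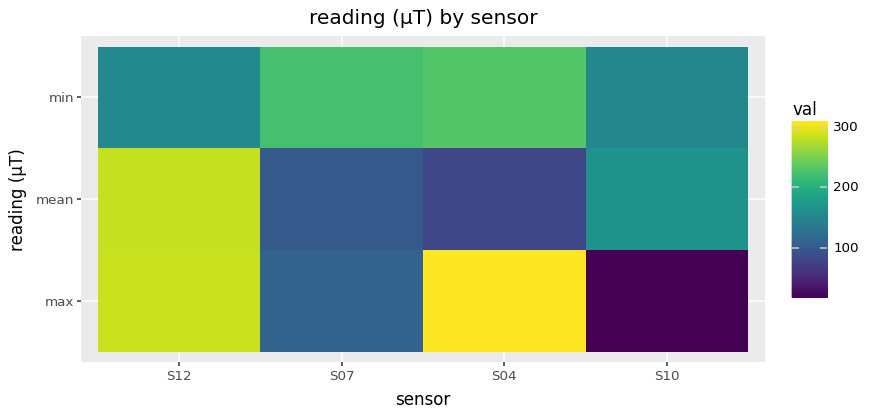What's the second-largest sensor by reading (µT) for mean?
S10

Top 3 for mean: S12 ≈ 275, S10 ≈ 175, S07 ≈ 100.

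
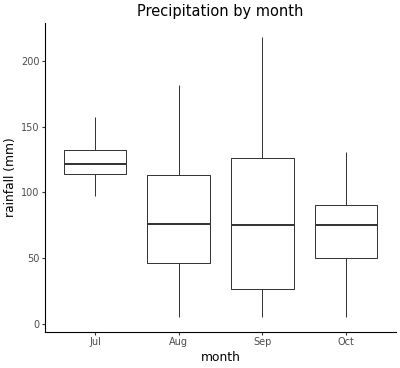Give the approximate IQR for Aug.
≈ 70

Q3 ≈ 115, Q1 ≈ 45; IQR ≈ 70.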